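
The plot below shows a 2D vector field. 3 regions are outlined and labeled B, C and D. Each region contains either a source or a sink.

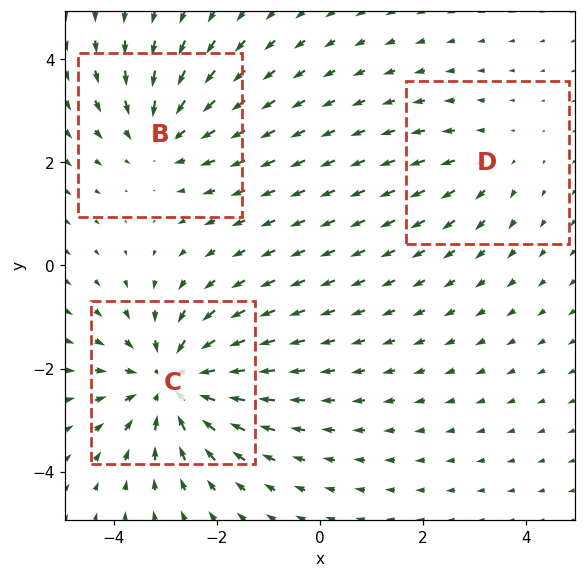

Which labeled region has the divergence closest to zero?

Divergence at each region's feature centre — B: about -3, C: about -4, D: about +2. Region D is closest to zero.

D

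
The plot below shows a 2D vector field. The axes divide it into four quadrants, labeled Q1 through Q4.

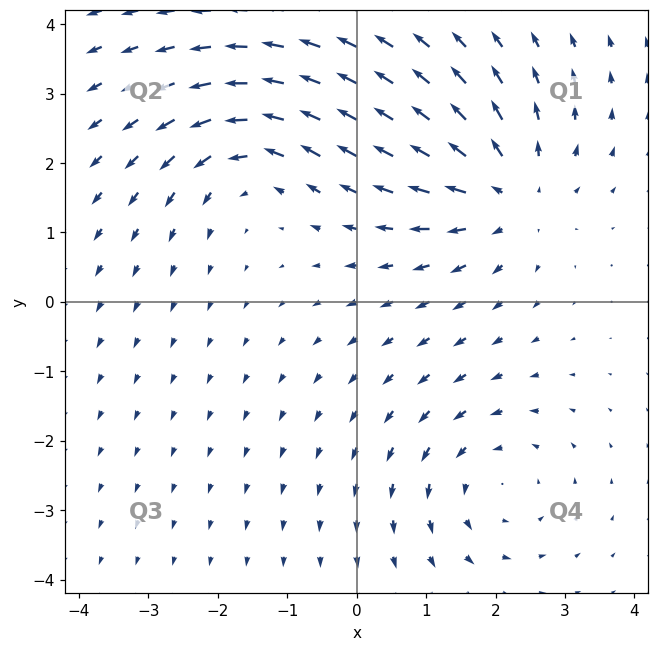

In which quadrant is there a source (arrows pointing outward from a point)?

The source sits at approximately (2.2, 1.5), which lies in quadrant Q1. The divergence there is about +4, positive as expected for a source.

Q1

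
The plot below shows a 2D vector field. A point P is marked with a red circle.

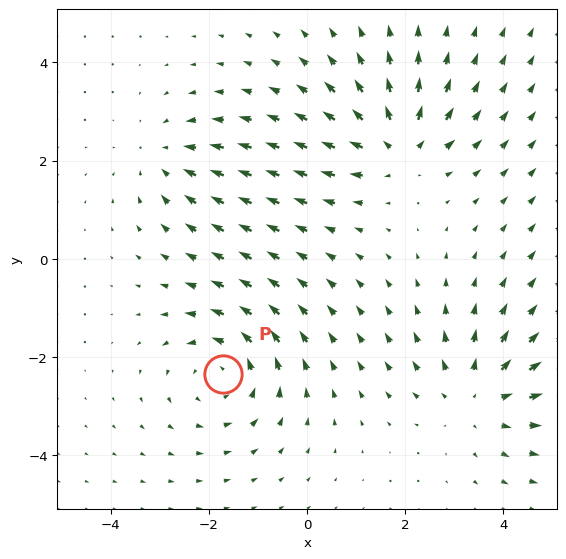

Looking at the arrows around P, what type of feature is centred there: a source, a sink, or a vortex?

vortex

At P (-1.7, -2.3) the arrows circulate counterclockwise. Divergence ≈0, curl about +4 — near-zero divergence with nonzero curl is a vortex.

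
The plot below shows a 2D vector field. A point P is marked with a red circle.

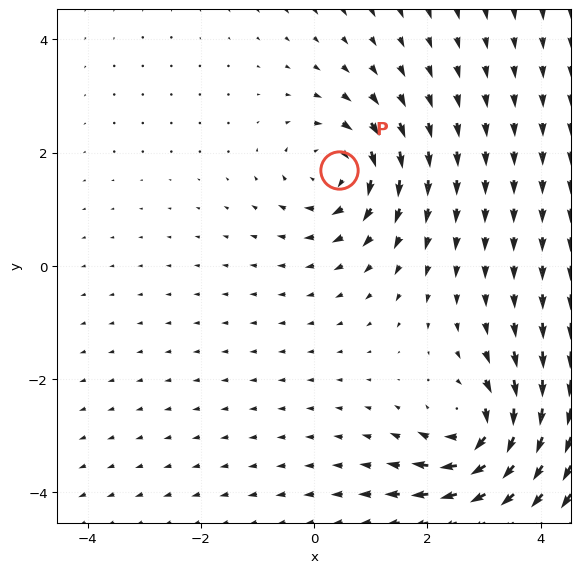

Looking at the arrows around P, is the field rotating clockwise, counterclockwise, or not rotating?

Near P at (0.4, 1.7) the arrows circulate clockwise. The curl (z-component) there is about -4; negative curl means clockwise rotation.

clockwise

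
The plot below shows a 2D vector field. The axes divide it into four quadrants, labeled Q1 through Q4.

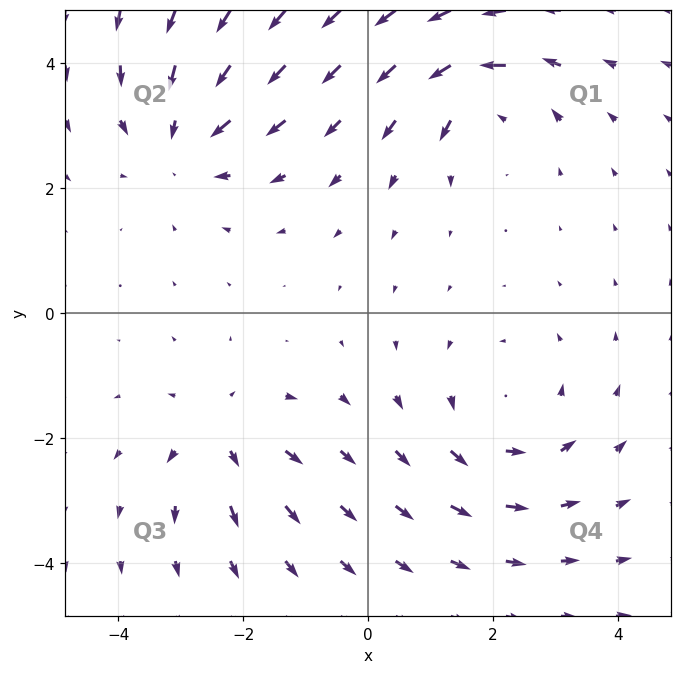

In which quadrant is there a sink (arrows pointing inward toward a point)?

The sink sits at approximately (-3.0, 2.8), which lies in quadrant Q2. The divergence there is about -3, negative as expected for a sink.

Q2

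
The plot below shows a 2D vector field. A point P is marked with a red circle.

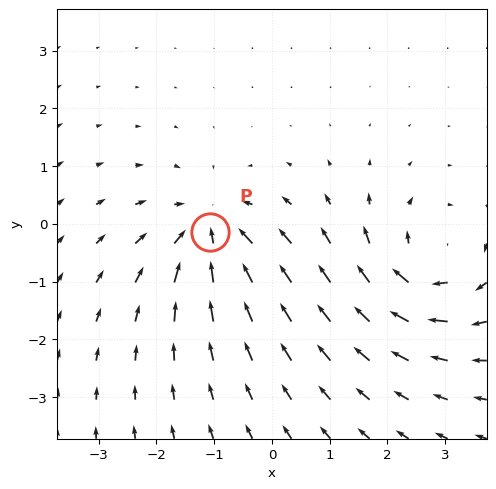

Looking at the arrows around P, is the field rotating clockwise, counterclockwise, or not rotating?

Near P at (-1.1, -0.1) the arrows show no circulation. The curl there is ≈0.

not rotating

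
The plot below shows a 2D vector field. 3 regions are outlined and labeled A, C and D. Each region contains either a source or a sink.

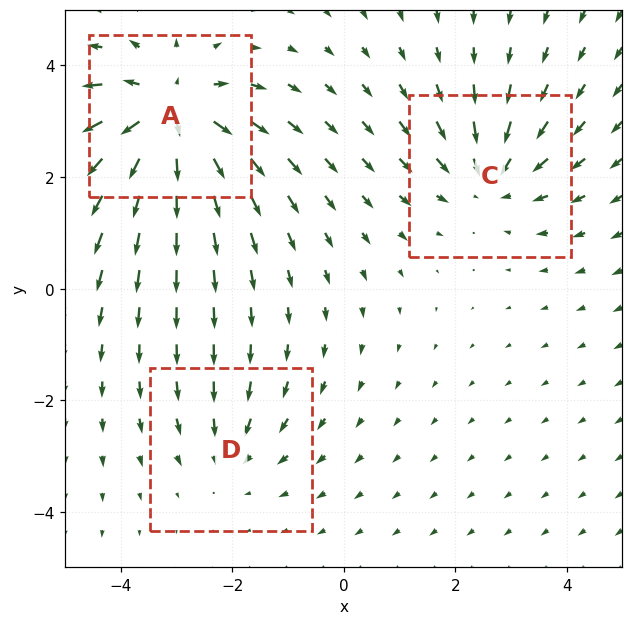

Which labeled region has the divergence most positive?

Divergence at each region's feature centre — A: about +5, C: about -3, D: about -2. Region A is most positive.

A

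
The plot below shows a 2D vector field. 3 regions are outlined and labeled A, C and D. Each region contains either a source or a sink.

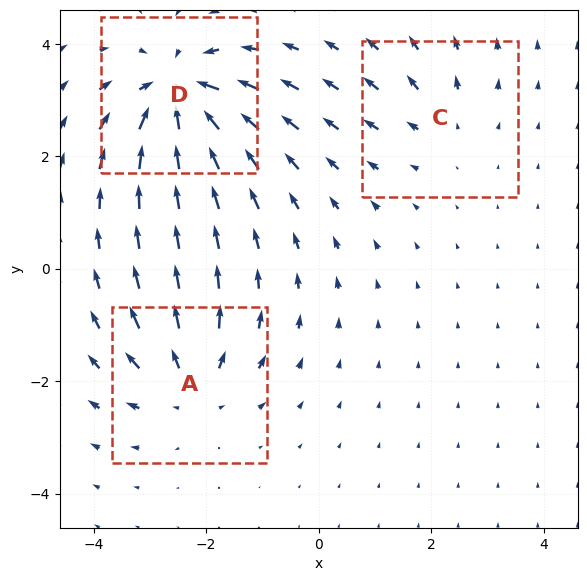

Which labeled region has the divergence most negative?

Divergence at each region's feature centre — A: about +4, C: about +2, D: about -6. Region D is most negative.

D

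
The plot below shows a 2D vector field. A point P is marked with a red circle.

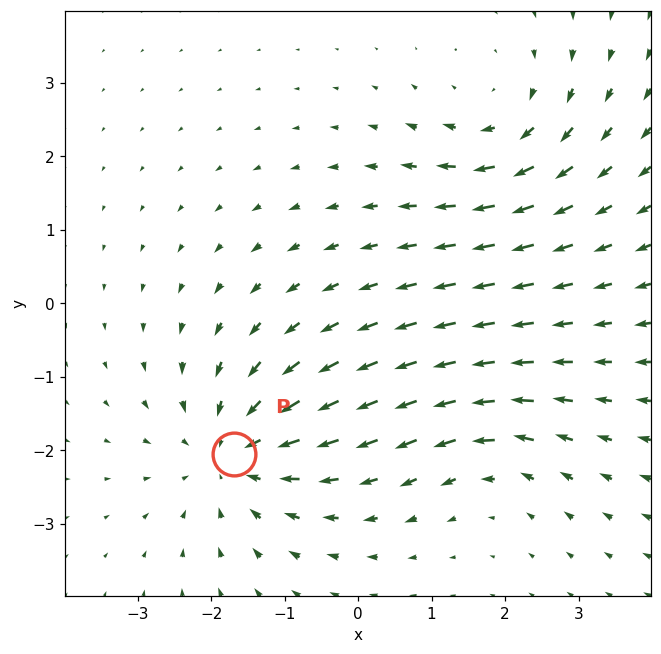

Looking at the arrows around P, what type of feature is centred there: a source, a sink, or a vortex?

At P (-1.7, -2.0) the arrows converge inward. Divergence about -4, curl ≈0 — negative divergence with near-zero curl is a sink.

sink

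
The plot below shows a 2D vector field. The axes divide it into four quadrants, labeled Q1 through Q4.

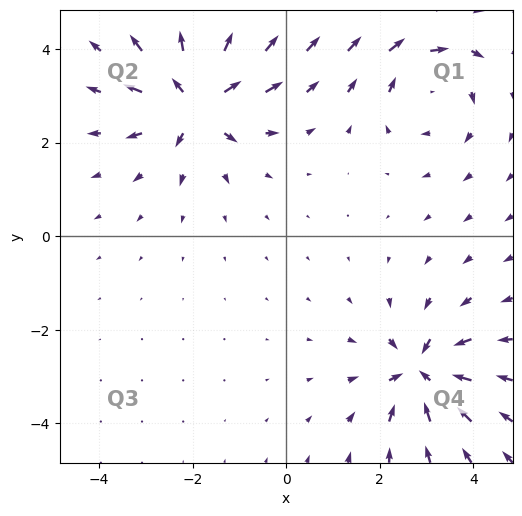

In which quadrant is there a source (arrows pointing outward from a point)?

Q2

The source sits at approximately (-1.9, 2.9), which lies in quadrant Q2. The divergence there is about +6, positive as expected for a source.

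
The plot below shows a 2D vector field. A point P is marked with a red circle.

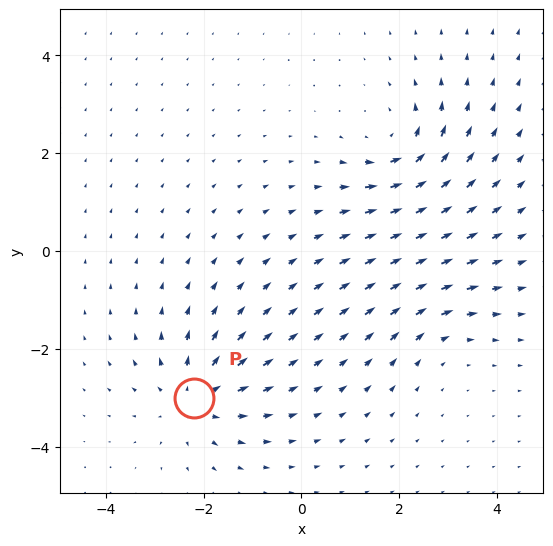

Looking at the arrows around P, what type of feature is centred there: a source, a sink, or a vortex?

At P (-2.2, -3.0) the arrows spread outward. Divergence about +4, curl ≈0 — positive divergence with near-zero curl is a source.

source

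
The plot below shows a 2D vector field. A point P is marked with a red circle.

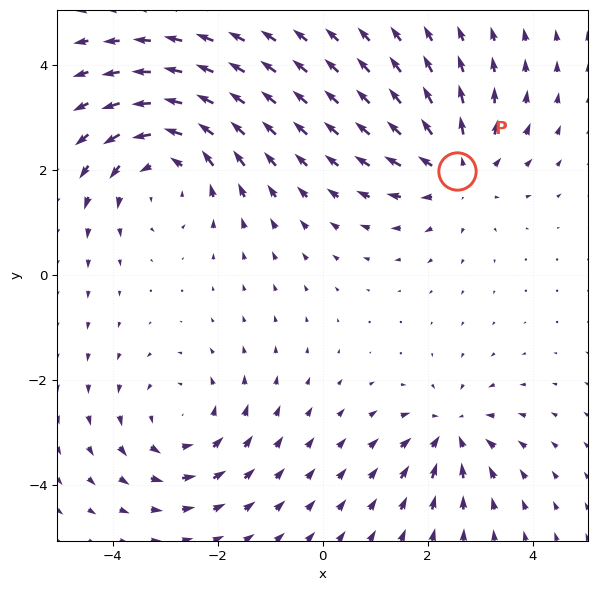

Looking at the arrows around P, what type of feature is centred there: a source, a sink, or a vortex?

source

At P (2.6, 2.0) the arrows spread outward. Divergence about +4, curl ≈0 — positive divergence with near-zero curl is a source.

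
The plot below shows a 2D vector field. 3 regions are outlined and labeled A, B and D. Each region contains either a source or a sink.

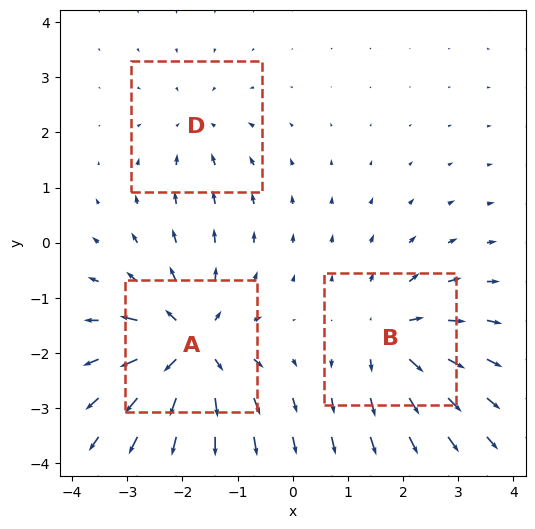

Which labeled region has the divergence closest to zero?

D

Divergence at each region's feature centre — A: about +5, B: about +4, D: about -2. Region D is closest to zero.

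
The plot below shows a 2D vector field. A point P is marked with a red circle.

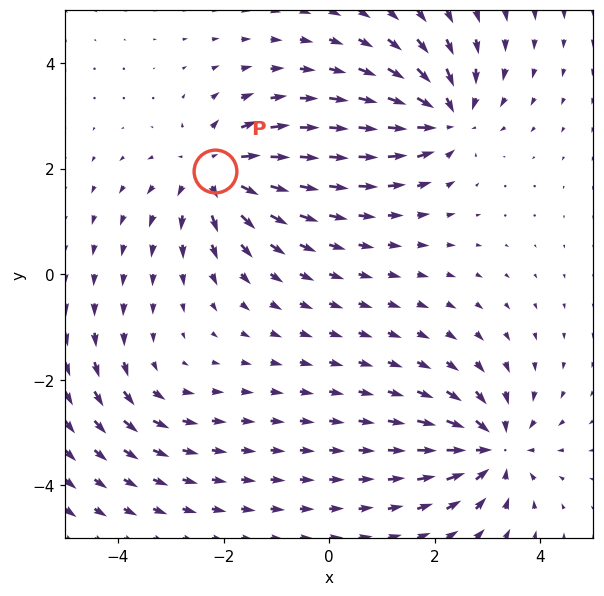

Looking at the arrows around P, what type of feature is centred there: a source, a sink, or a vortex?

At P (-2.2, 2.0) the arrows spread outward. Divergence about +6, curl ≈0 — positive divergence with near-zero curl is a source.

source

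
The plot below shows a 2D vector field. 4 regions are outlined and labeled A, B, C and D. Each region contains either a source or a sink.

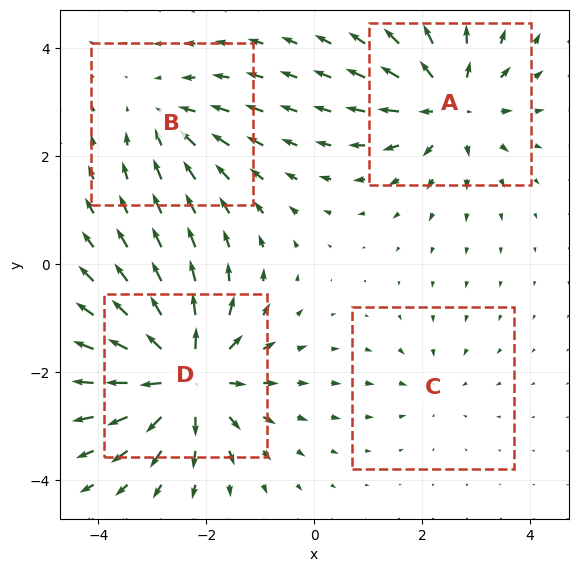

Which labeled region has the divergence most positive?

Divergence at each region's feature centre — A: about +6, B: about -3, C: about -2, D: about +8. Region D is most positive.

D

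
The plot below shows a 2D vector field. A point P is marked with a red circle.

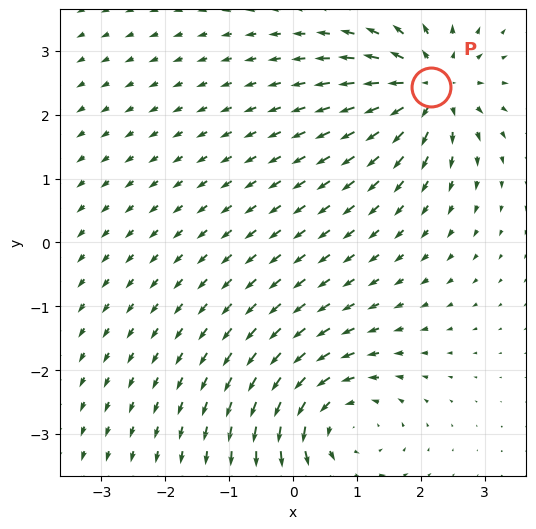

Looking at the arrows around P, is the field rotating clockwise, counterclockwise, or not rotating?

Near P at (2.2, 2.4) the arrows show no circulation. The curl there is ≈0.

not rotating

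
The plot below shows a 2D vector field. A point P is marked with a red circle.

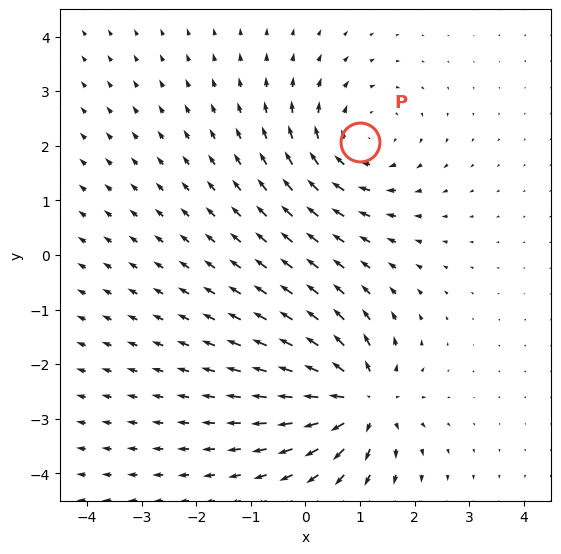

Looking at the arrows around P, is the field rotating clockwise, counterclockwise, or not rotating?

clockwise

Near P at (1.0, 2.1) the arrows circulate clockwise. The curl (z-component) there is about -3; negative curl means clockwise rotation.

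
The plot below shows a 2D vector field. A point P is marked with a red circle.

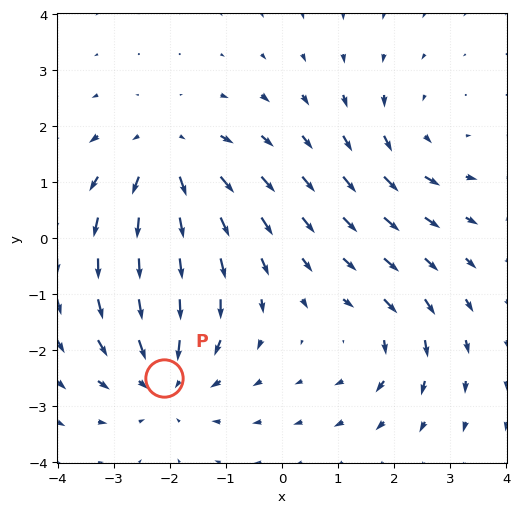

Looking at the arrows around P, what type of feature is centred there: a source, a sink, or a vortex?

At P (-2.1, -2.5) the arrows converge inward. Divergence about -4, curl ≈0 — negative divergence with near-zero curl is a sink.

sink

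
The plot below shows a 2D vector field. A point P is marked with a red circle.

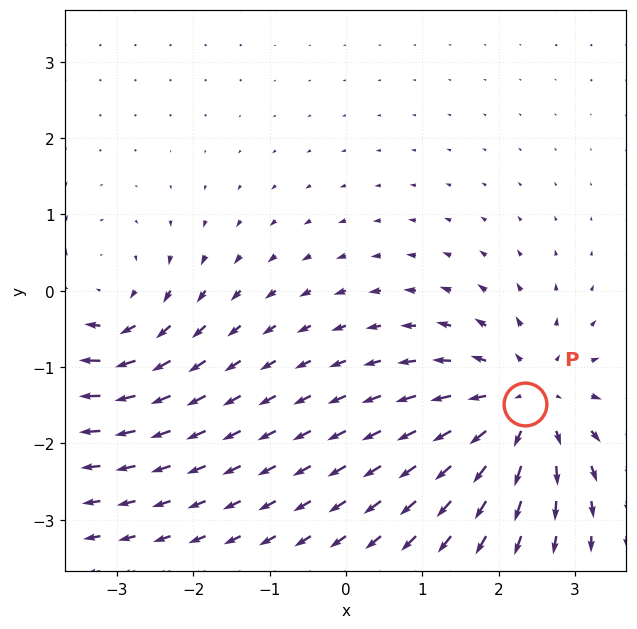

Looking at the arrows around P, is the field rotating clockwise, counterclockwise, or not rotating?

Near P at (2.4, -1.5) the arrows show no circulation. The curl there is ≈0.

not rotating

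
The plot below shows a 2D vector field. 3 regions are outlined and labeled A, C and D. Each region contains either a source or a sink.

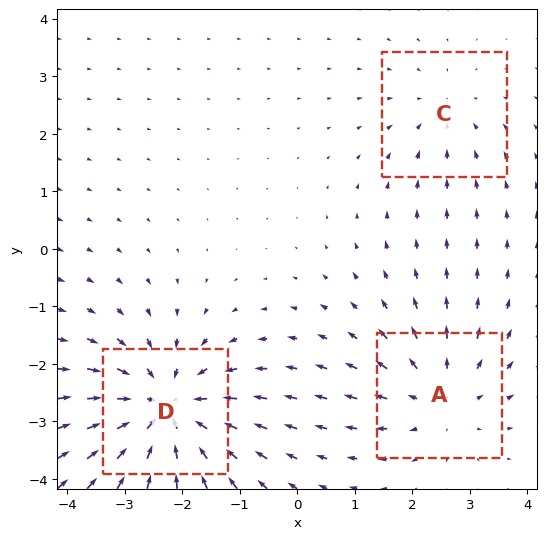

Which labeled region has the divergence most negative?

Divergence at each region's feature centre — A: about +3, C: about -2, D: about -5. Region D is most negative.

D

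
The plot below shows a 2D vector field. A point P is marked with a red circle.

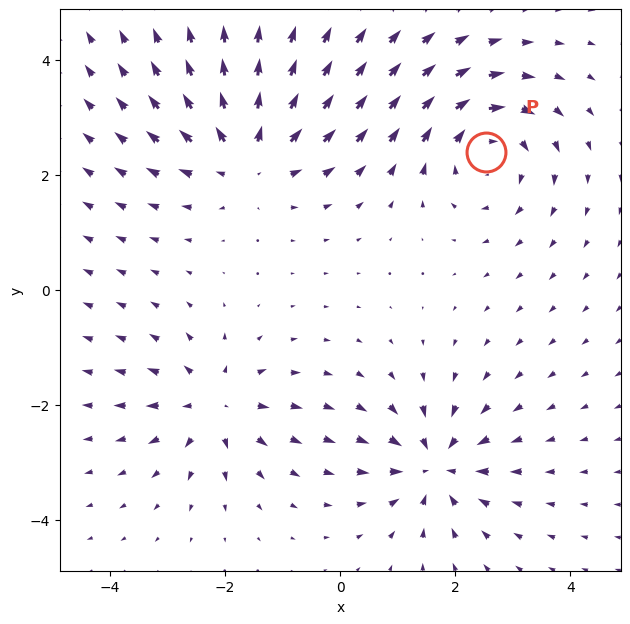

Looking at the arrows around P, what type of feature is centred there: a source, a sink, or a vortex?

vortex

At P (2.5, 2.4) the arrows circulate clockwise. Divergence ≈0, curl about -4 — near-zero divergence with nonzero curl is a vortex.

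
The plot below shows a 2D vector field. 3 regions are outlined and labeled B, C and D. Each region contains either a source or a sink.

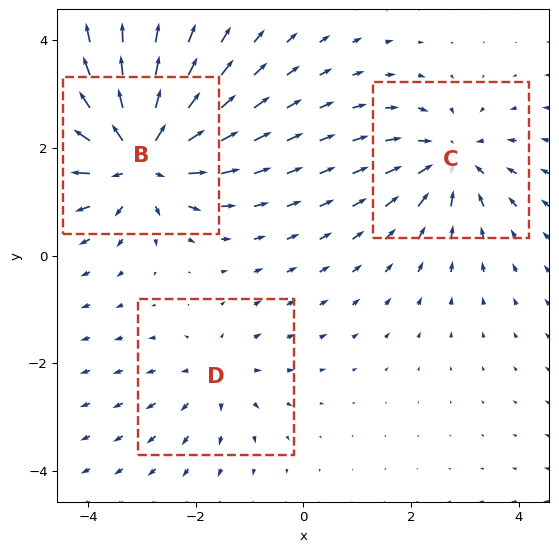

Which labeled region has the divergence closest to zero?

D

Divergence at each region's feature centre — B: about +5, C: about -3, D: about +2. Region D is closest to zero.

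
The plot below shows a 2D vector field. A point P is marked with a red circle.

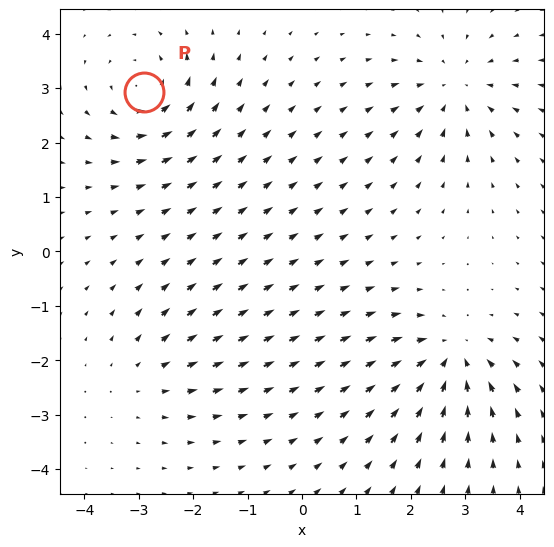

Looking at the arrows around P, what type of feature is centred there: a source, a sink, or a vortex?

At P (-2.9, 2.9) the arrows circulate counterclockwise. Divergence ≈0, curl about +5 — near-zero divergence with nonzero curl is a vortex.

vortex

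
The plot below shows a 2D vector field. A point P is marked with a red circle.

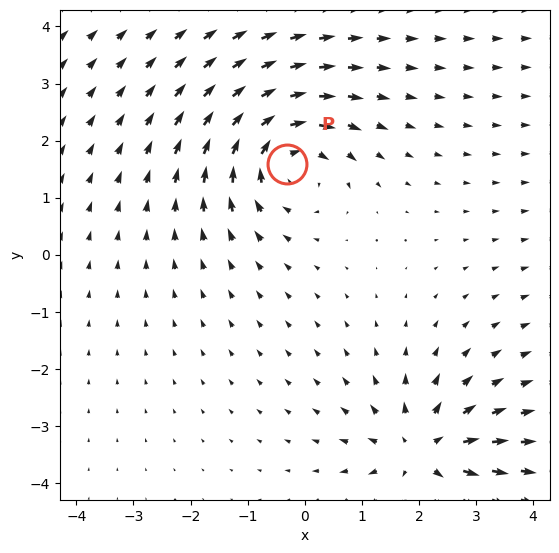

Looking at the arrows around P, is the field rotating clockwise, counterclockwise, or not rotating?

clockwise

Near P at (-0.3, 1.6) the arrows circulate clockwise. The curl (z-component) there is about -4; negative curl means clockwise rotation.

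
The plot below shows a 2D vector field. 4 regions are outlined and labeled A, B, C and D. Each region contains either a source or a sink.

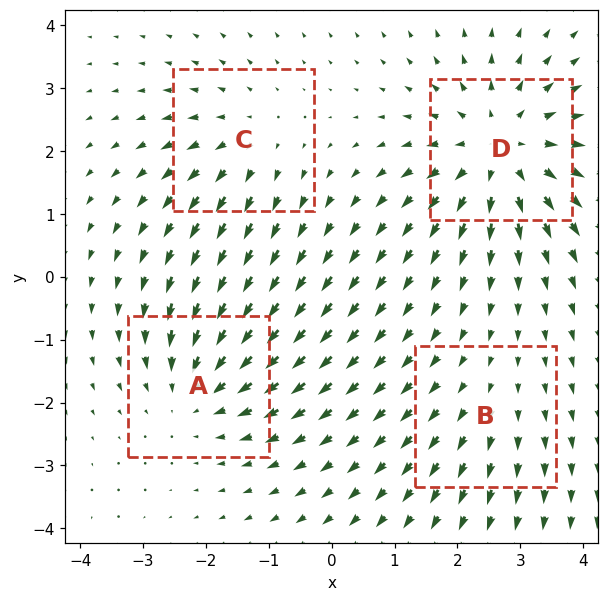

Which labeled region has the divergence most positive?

D

Divergence at each region's feature centre — A: about -4, B: about +2, C: about +3, D: about +6. Region D is most positive.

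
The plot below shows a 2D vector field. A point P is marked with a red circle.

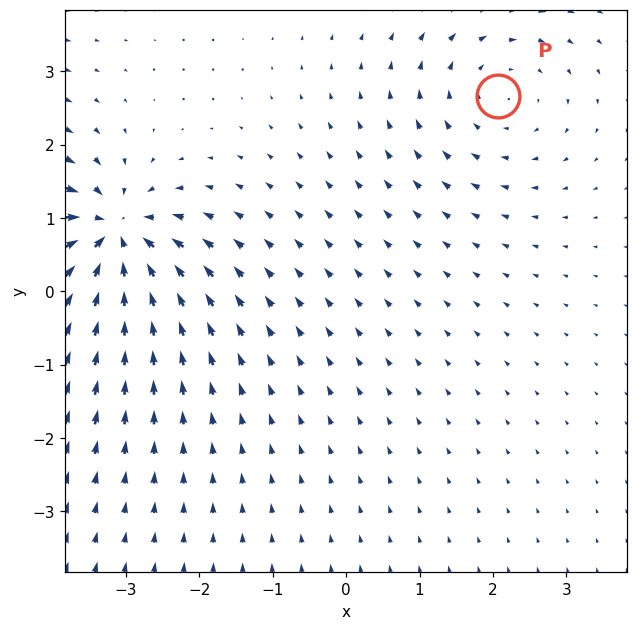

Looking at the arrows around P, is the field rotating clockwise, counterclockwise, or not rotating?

clockwise

Near P at (2.1, 2.7) the arrows circulate clockwise. The curl (z-component) there is about -3; negative curl means clockwise rotation.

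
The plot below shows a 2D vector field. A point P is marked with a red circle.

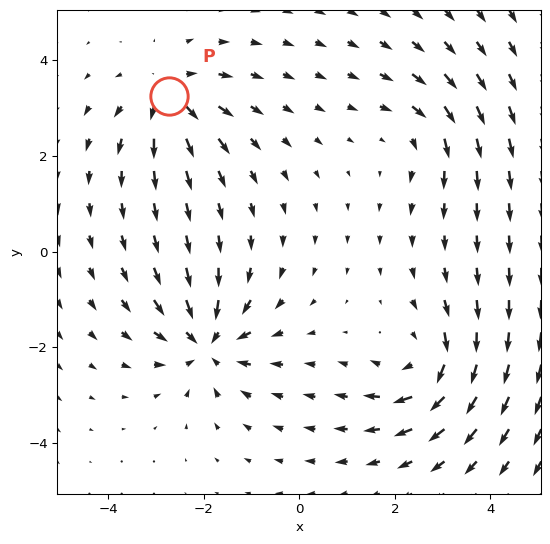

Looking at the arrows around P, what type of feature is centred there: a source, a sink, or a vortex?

At P (-2.7, 3.3) the arrows spread outward. Divergence about +4, curl ≈0 — positive divergence with near-zero curl is a source.

source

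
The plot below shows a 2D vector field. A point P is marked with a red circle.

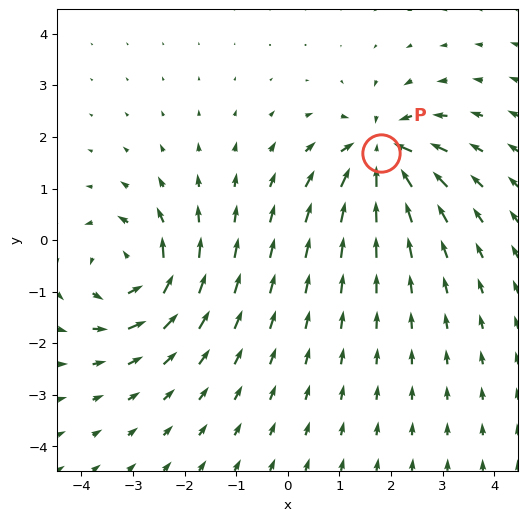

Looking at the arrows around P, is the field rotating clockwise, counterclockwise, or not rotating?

Near P at (1.8, 1.7) the arrows show no circulation. The curl there is ≈0.

not rotating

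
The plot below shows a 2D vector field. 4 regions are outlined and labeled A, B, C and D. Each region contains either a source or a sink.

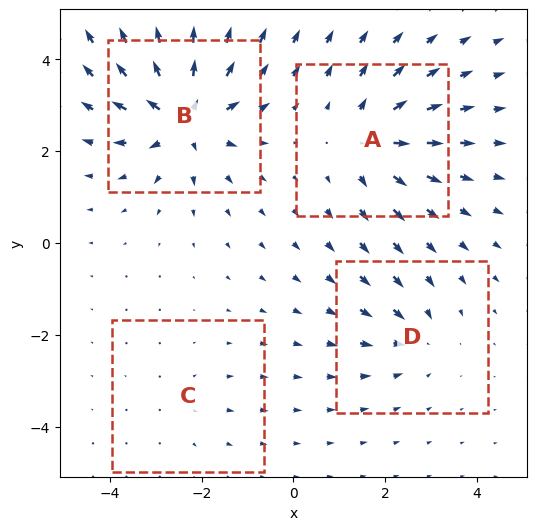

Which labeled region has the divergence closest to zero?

Divergence at each region's feature centre — A: about +5, B: about +7, C: about +2, D: about -3. Region C is closest to zero.

C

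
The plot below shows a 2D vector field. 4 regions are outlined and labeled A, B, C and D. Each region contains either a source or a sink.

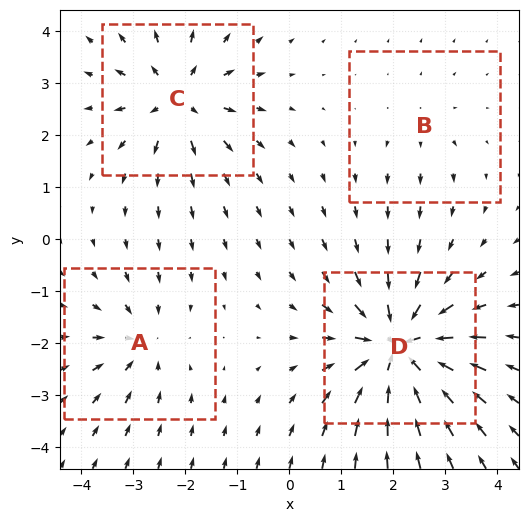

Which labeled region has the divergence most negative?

D

Divergence at each region's feature centre — A: about -4, B: about +2, C: about +6, D: about -9. Region D is most negative.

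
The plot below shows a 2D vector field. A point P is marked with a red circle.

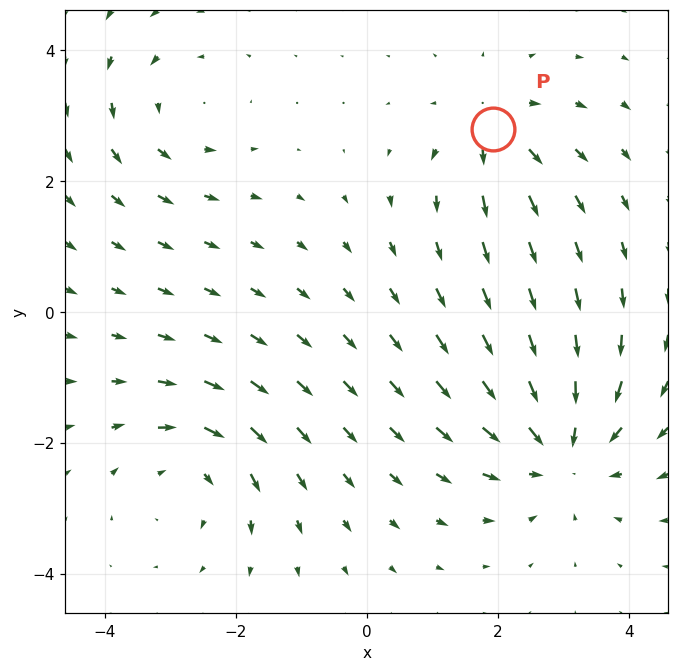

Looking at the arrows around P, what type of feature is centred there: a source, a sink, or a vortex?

At P (1.9, 2.8) the arrows spread outward. Divergence about +3, curl ≈0 — positive divergence with near-zero curl is a source.

source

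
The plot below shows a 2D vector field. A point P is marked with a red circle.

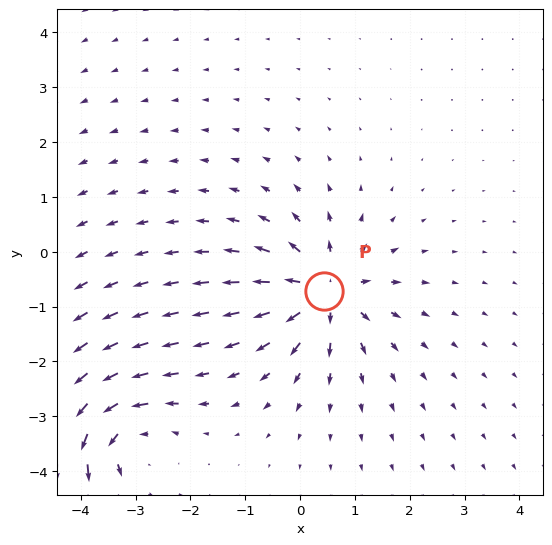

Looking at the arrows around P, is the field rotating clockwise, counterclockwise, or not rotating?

not rotating

Near P at (0.4, -0.7) the arrows show no circulation. The curl there is ≈0.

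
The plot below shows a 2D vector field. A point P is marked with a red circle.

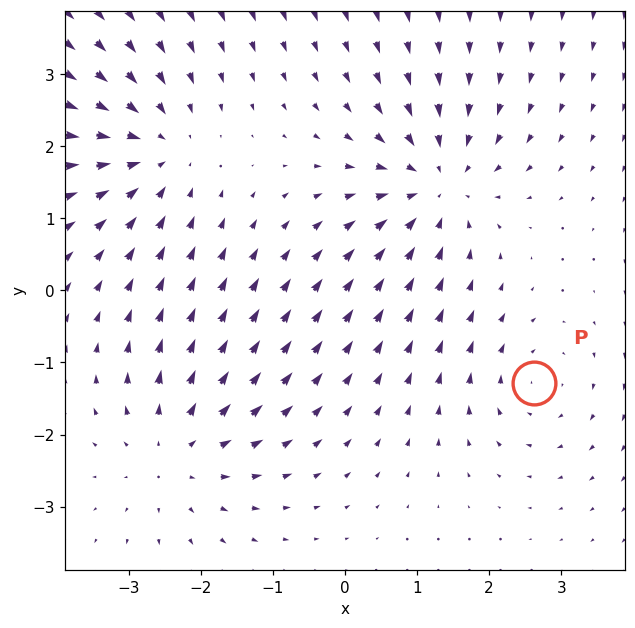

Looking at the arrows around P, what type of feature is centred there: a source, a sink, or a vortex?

vortex

At P (2.6, -1.3) the arrows circulate clockwise. Divergence ≈0, curl about -3 — near-zero divergence with nonzero curl is a vortex.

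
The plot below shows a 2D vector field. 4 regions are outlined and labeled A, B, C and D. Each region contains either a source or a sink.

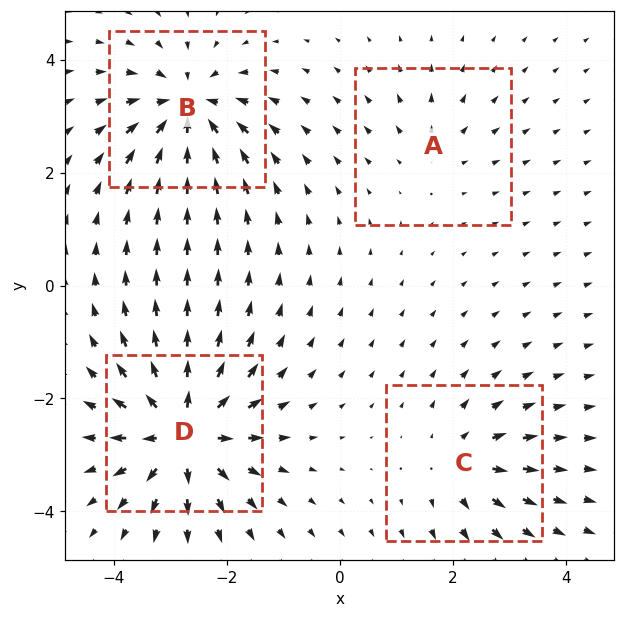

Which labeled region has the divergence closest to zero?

A

Divergence at each region's feature centre — A: about +2, B: about -7, C: about +4, D: about +8. Region A is closest to zero.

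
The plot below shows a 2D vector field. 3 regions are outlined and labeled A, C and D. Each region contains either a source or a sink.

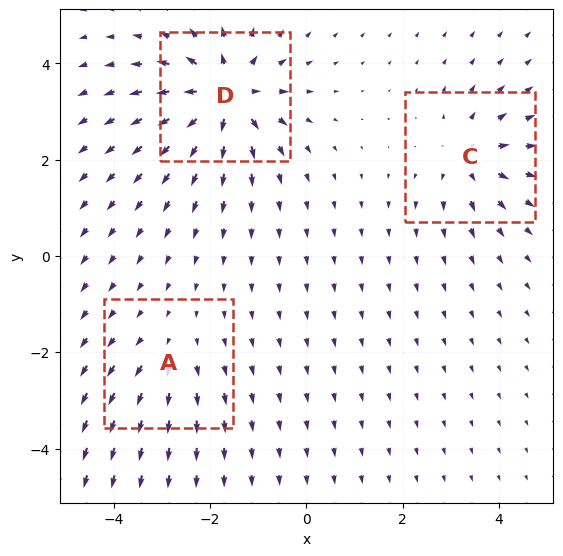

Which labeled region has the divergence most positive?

D

Divergence at each region's feature centre — A: about +2, C: about +4, D: about +6. Region D is most positive.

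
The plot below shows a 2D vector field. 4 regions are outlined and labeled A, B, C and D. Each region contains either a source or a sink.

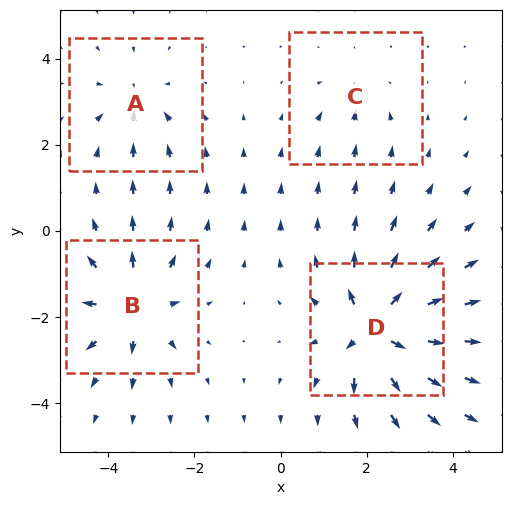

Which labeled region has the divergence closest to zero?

C

Divergence at each region's feature centre — A: about -4, B: about +6, C: about -2, D: about +8. Region C is closest to zero.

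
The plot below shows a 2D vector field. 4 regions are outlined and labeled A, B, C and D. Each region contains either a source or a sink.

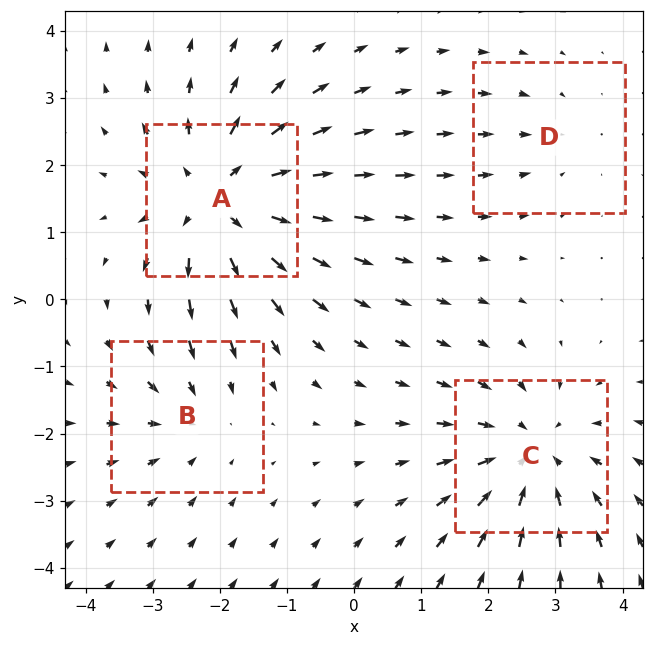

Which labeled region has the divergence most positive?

Divergence at each region's feature centre — A: about +6, B: about -3, C: about -5, D: about -2. Region A is most positive.

A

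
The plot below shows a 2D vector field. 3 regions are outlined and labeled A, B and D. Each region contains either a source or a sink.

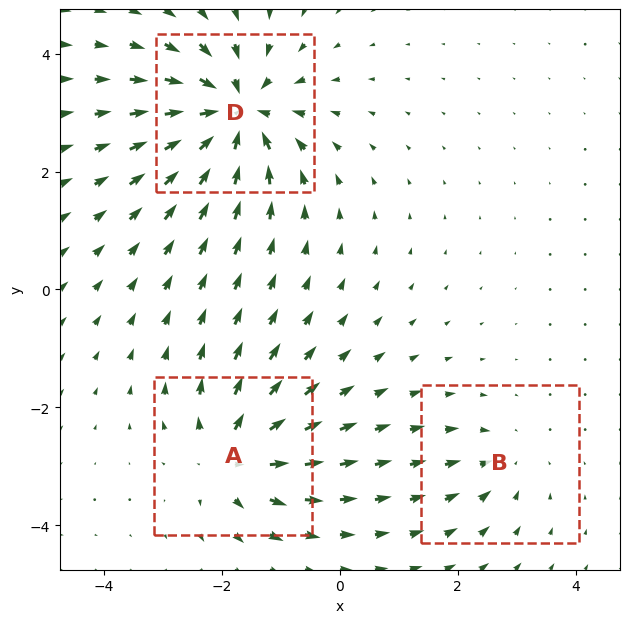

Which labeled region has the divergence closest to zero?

Divergence at each region's feature centre — A: about +4, B: about -2, D: about -6. Region B is closest to zero.

B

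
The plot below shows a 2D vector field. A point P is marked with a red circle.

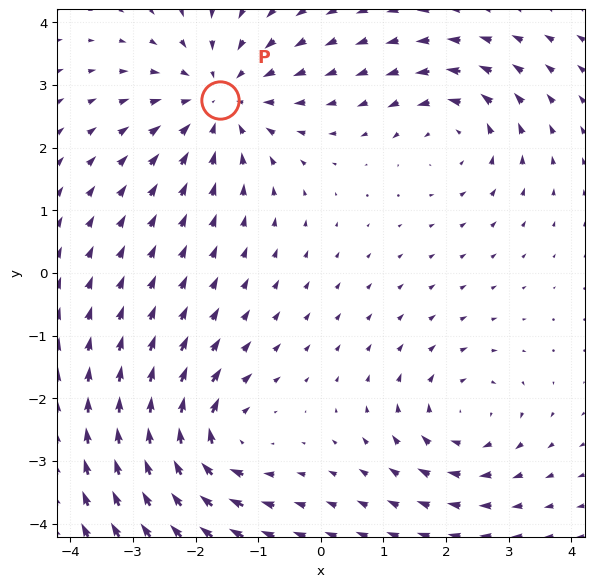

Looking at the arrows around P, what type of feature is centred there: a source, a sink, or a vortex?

At P (-1.6, 2.8) the arrows converge inward. Divergence about -4, curl ≈0 — negative divergence with near-zero curl is a sink.

sink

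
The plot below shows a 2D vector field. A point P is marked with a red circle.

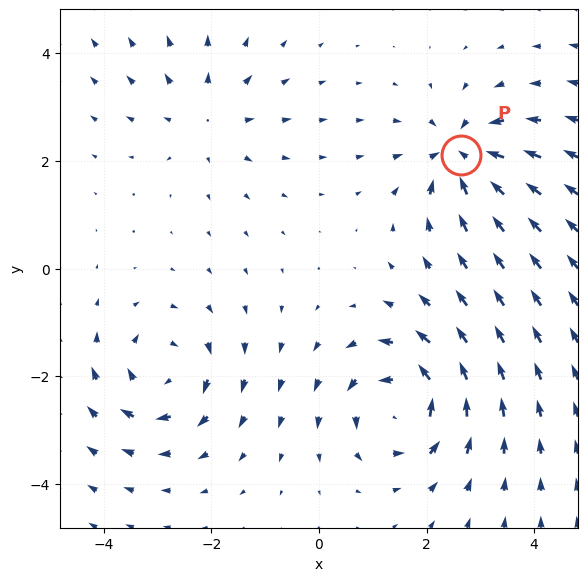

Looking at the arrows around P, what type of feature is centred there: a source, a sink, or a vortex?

At P (2.6, 2.1) the arrows converge inward. Divergence about -6, curl ≈0 — negative divergence with near-zero curl is a sink.

sink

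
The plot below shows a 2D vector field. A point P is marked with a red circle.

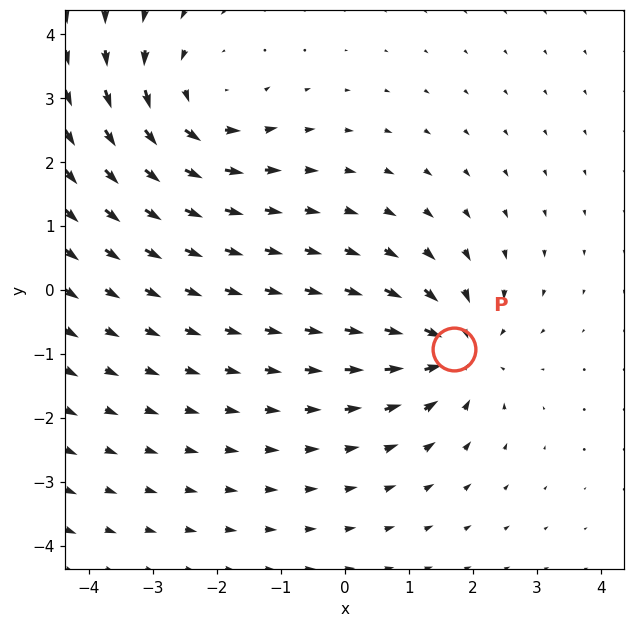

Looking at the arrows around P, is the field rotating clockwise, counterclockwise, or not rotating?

not rotating

Near P at (1.7, -0.9) the arrows show no circulation. The curl there is ≈0.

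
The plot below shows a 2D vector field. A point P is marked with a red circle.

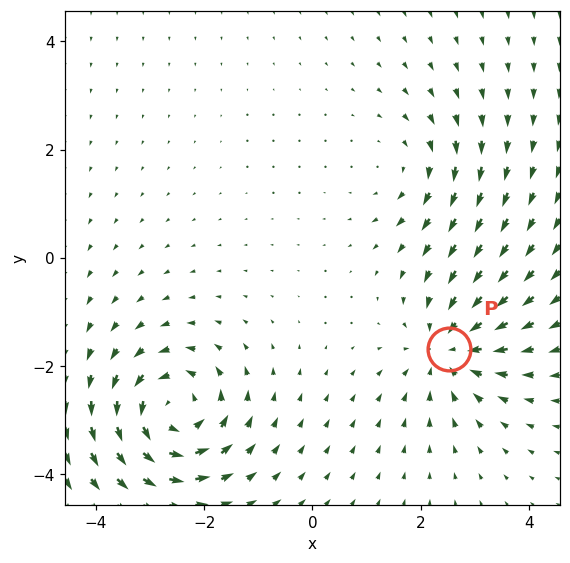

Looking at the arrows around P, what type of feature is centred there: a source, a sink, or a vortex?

sink

At P (2.5, -1.7) the arrows converge inward. Divergence about -4, curl ≈0 — negative divergence with near-zero curl is a sink.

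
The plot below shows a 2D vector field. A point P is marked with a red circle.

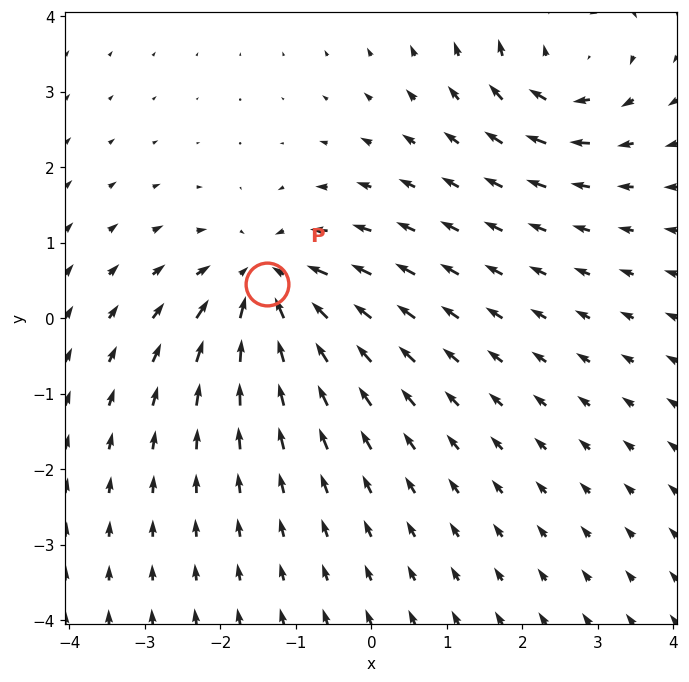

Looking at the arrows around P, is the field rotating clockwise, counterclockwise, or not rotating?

not rotating

Near P at (-1.4, 0.5) the arrows show no circulation. The curl there is ≈0.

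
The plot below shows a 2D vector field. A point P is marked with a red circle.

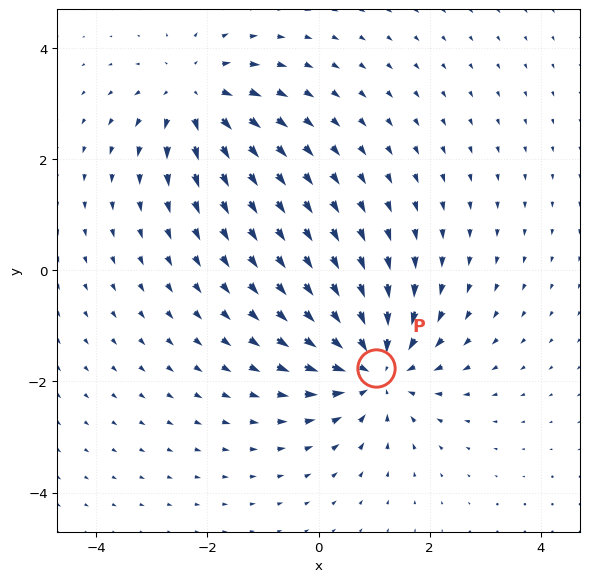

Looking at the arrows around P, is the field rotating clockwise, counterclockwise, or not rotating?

not rotating

Near P at (1.0, -1.8) the arrows show no circulation. The curl there is ≈0.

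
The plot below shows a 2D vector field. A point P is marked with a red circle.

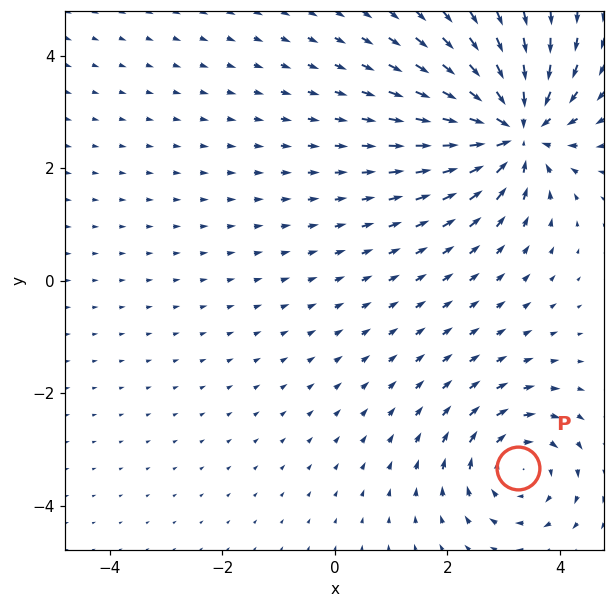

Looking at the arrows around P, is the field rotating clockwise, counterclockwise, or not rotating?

Near P at (3.3, -3.3) the arrows circulate clockwise. The curl (z-component) there is about -3; negative curl means clockwise rotation.

clockwise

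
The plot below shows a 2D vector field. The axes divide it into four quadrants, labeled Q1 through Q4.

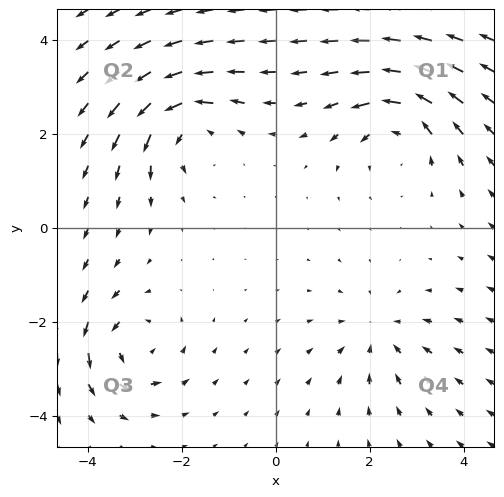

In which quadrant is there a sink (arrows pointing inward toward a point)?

Q4

The sink sits at approximately (2.2, -2.3), which lies in quadrant Q4. The divergence there is about -3, negative as expected for a sink.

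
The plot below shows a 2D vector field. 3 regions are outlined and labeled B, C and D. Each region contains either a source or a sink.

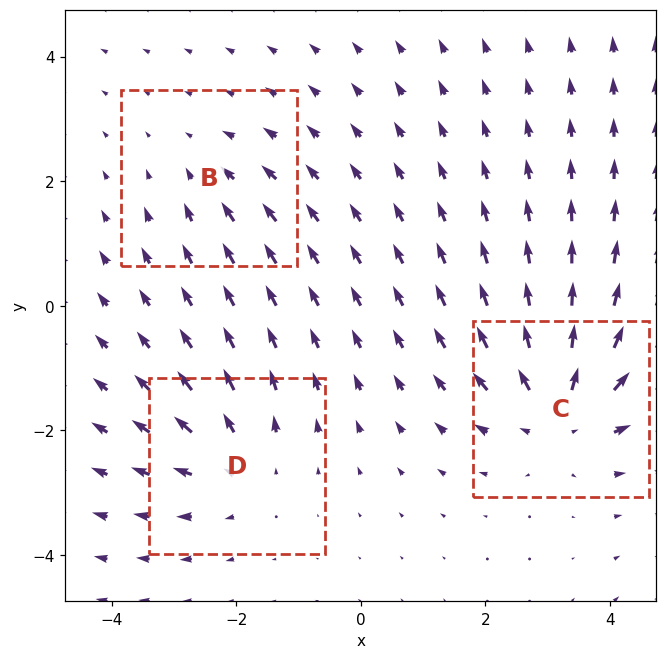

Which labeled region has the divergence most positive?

Divergence at each region's feature centre — B: about -2, C: about +4, D: about +3. Region C is most positive.

C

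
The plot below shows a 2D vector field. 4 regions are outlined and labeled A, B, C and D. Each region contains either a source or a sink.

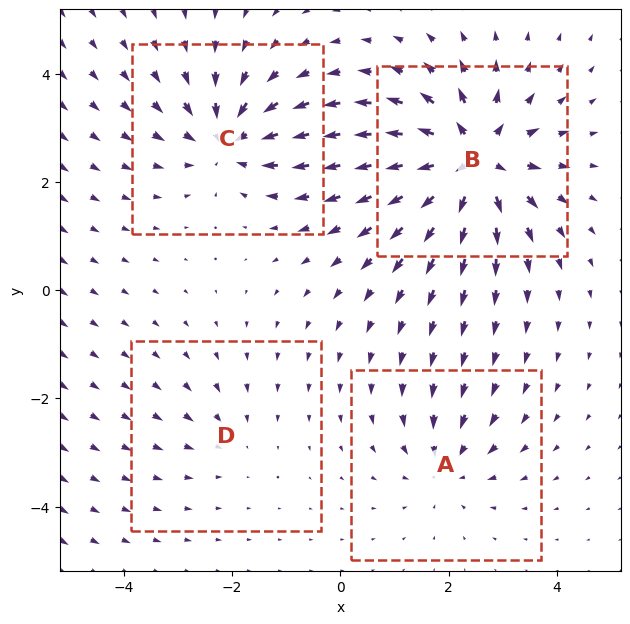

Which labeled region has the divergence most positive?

B

Divergence at each region's feature centre — A: about -3, B: about +7, C: about -5, D: about -2. Region B is most positive.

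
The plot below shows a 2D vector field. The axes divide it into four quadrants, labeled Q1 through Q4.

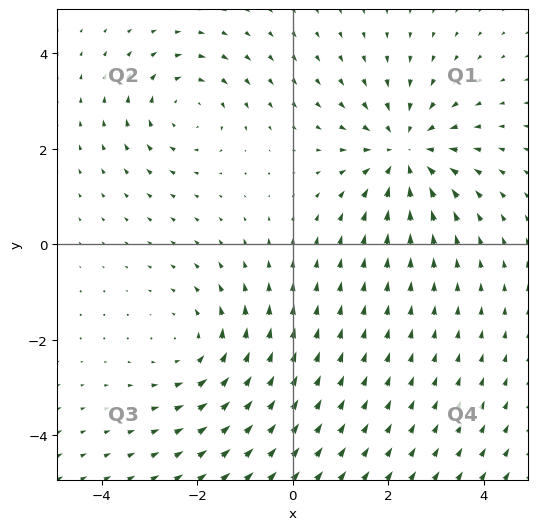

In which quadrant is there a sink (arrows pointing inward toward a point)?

Q1

The sink sits at approximately (2.3, 1.9), which lies in quadrant Q1. The divergence there is about -4, negative as expected for a sink.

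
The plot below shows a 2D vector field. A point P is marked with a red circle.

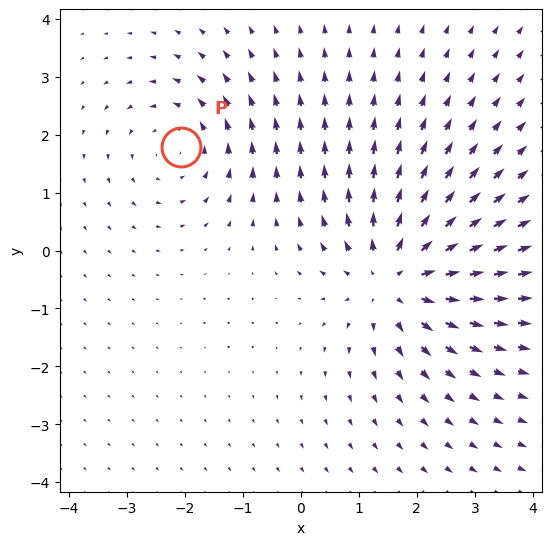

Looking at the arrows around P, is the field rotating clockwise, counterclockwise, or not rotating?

Near P at (-2.1, 1.8) the arrows circulate counterclockwise. The curl (z-component) there is about +3; positive curl means counterclockwise rotation.

counterclockwise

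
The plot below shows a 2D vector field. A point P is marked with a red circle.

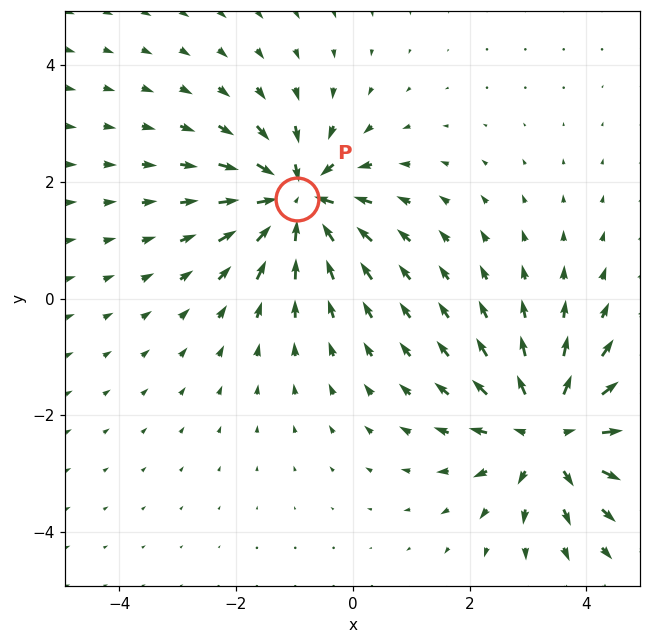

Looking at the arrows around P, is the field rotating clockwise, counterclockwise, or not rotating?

Near P at (-1.0, 1.7) the arrows show no circulation. The curl there is ≈0.

not rotating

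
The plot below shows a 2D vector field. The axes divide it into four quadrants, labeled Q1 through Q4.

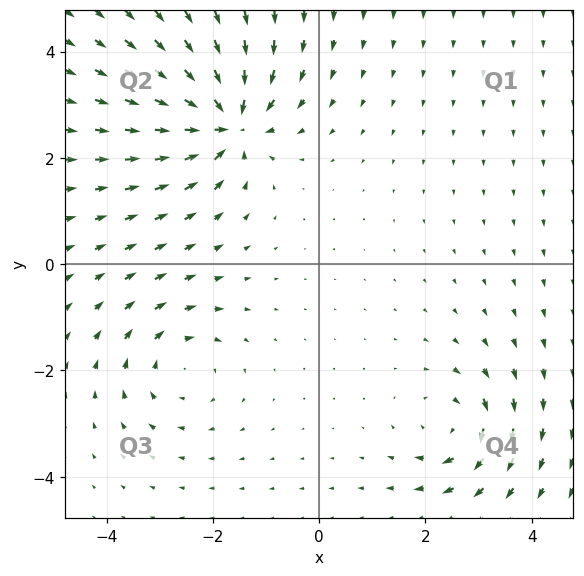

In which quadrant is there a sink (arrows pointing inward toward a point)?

The sink sits at approximately (-1.7, 2.7), which lies in quadrant Q2. The divergence there is about -7, negative as expected for a sink.

Q2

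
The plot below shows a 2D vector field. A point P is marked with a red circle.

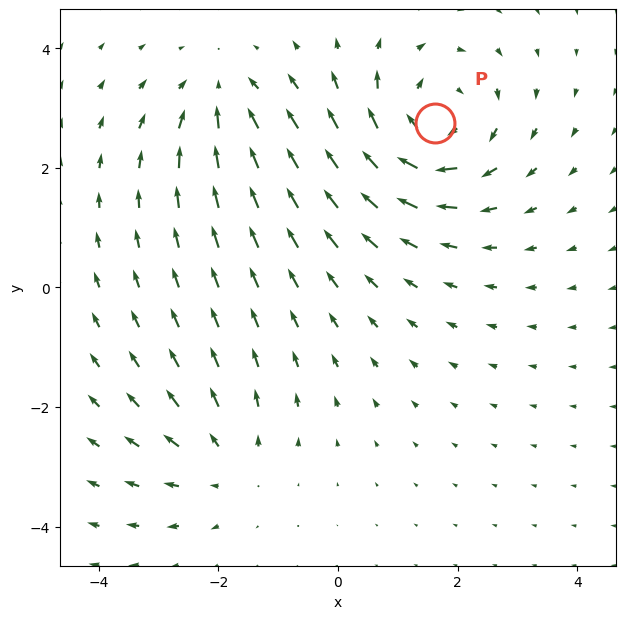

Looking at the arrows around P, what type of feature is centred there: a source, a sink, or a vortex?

At P (1.6, 2.8) the arrows circulate clockwise. Divergence ≈0, curl about -4 — near-zero divergence with nonzero curl is a vortex.

vortex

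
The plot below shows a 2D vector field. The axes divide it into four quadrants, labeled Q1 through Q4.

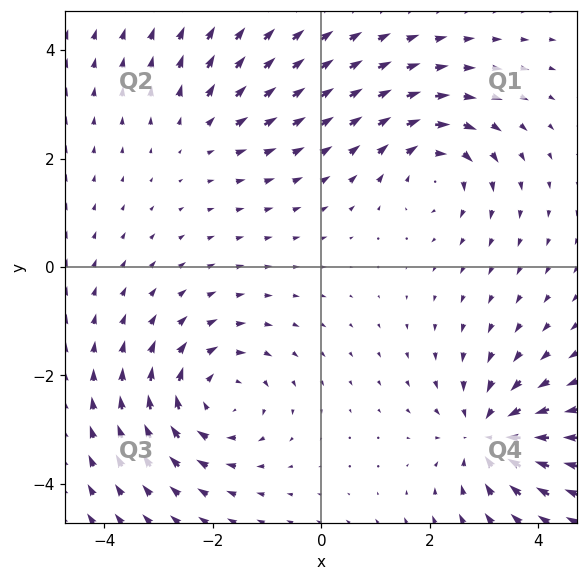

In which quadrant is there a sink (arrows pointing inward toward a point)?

Q4

The sink sits at approximately (3.1, -3.1), which lies in quadrant Q4. The divergence there is about -5, negative as expected for a sink.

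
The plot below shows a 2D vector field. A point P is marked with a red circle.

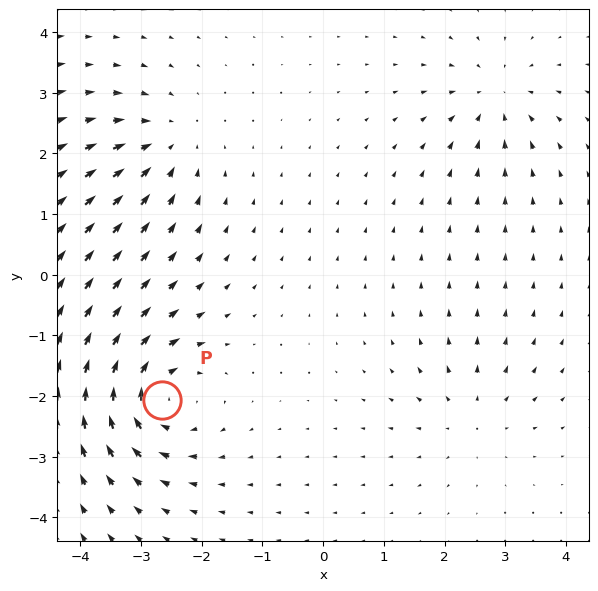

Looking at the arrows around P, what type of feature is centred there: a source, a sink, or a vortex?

At P (-2.7, -2.1) the arrows circulate clockwise. Divergence ≈0, curl about -6 — near-zero divergence with nonzero curl is a vortex.

vortex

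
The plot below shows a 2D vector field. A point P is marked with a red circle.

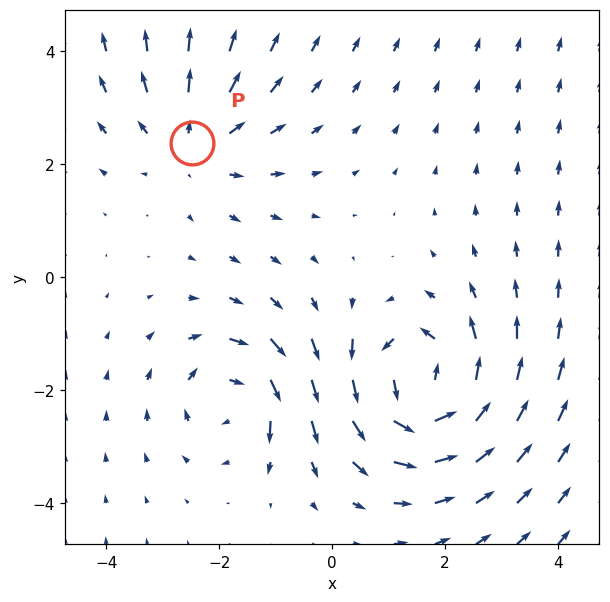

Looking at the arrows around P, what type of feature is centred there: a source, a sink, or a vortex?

At P (-2.5, 2.4) the arrows spread outward. Divergence about +3, curl ≈0 — positive divergence with near-zero curl is a source.

source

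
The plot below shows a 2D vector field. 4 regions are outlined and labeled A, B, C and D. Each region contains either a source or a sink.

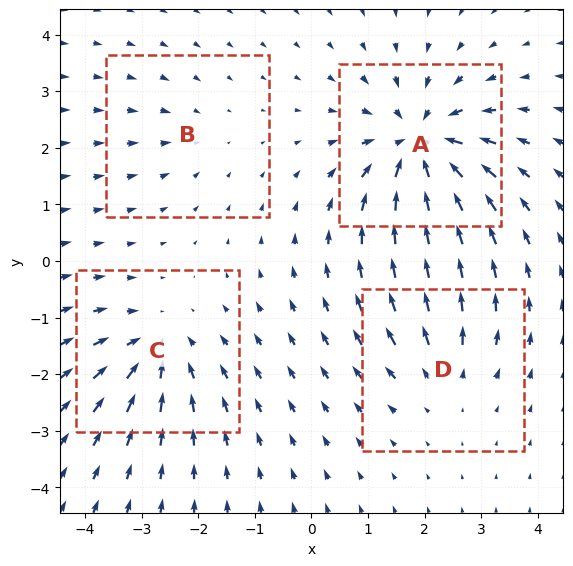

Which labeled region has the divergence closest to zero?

Divergence at each region's feature centre — A: about -8, B: about -2, C: about -5, D: about +4. Region B is closest to zero.

B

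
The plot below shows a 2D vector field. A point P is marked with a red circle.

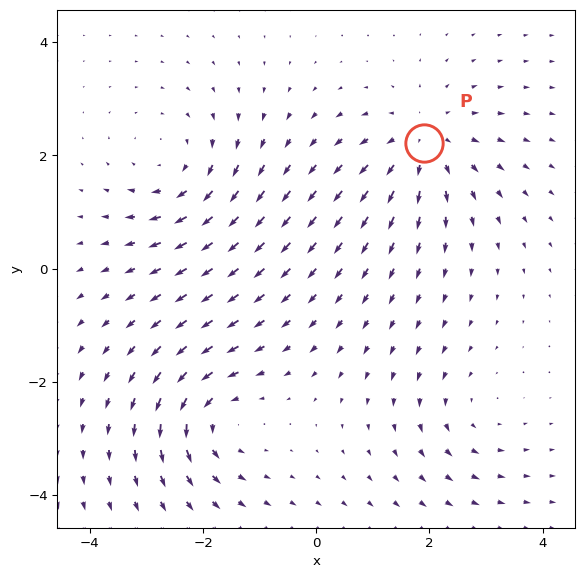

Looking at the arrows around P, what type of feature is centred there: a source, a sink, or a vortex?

At P (1.9, 2.2) the arrows spread outward. Divergence about +5, curl ≈0 — positive divergence with near-zero curl is a source.

source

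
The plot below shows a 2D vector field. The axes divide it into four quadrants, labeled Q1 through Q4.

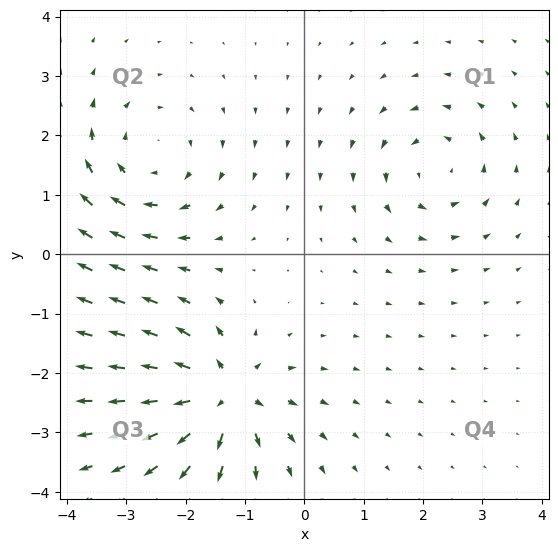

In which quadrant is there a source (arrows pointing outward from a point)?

Q3

The source sits at approximately (-1.4, -2.4), which lies in quadrant Q3. The divergence there is about +7, positive as expected for a source.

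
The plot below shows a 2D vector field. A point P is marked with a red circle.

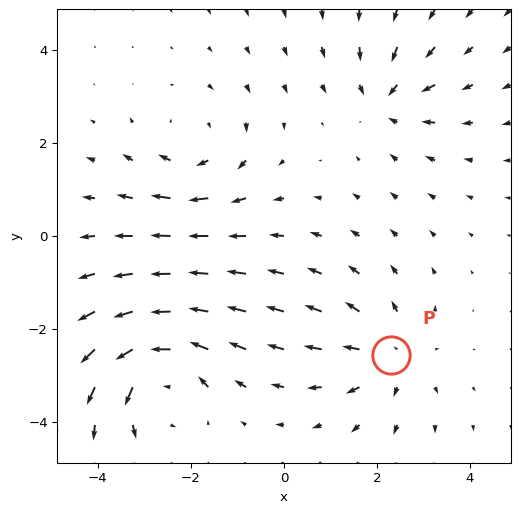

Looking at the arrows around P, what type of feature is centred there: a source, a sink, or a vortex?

source

At P (2.3, -2.6) the arrows spread outward. Divergence about +3, curl ≈0 — positive divergence with near-zero curl is a source.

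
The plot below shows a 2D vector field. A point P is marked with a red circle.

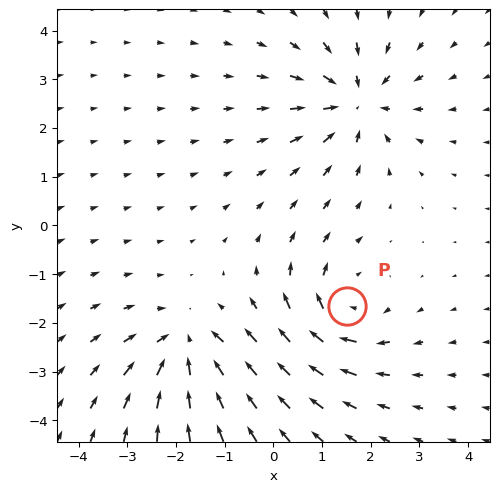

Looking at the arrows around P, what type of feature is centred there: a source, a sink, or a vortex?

At P (1.5, -1.6) the arrows circulate clockwise. Divergence ≈0, curl about -5 — near-zero divergence with nonzero curl is a vortex.

vortex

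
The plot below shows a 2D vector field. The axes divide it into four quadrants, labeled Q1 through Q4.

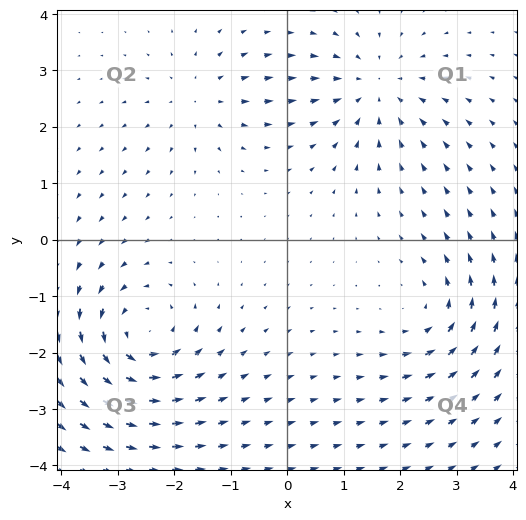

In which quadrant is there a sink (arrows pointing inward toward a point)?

The sink sits at approximately (1.6, 2.7), which lies in quadrant Q1. The divergence there is about -4, negative as expected for a sink.

Q1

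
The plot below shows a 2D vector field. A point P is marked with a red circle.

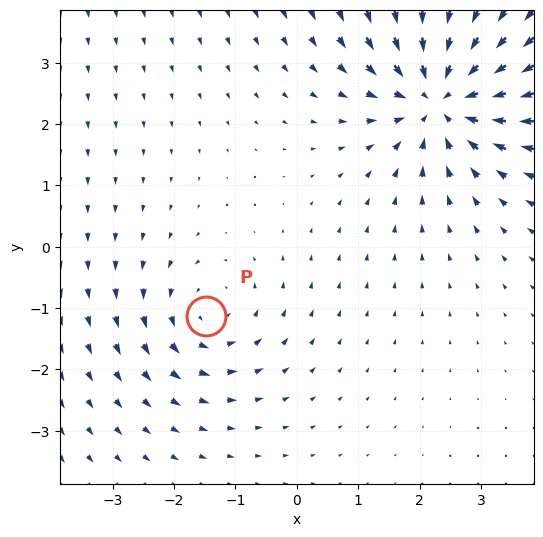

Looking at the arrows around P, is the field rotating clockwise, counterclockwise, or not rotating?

counterclockwise

Near P at (-1.5, -1.1) the arrows circulate counterclockwise. The curl (z-component) there is about +3; positive curl means counterclockwise rotation.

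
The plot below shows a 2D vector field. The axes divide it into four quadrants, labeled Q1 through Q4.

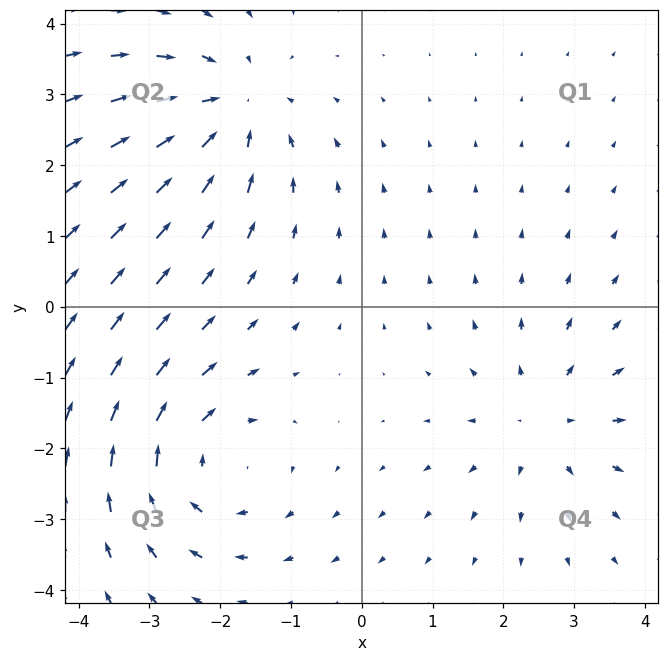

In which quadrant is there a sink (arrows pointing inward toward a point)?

Q2

The sink sits at approximately (-1.8, 2.8), which lies in quadrant Q2. The divergence there is about -3, negative as expected for a sink.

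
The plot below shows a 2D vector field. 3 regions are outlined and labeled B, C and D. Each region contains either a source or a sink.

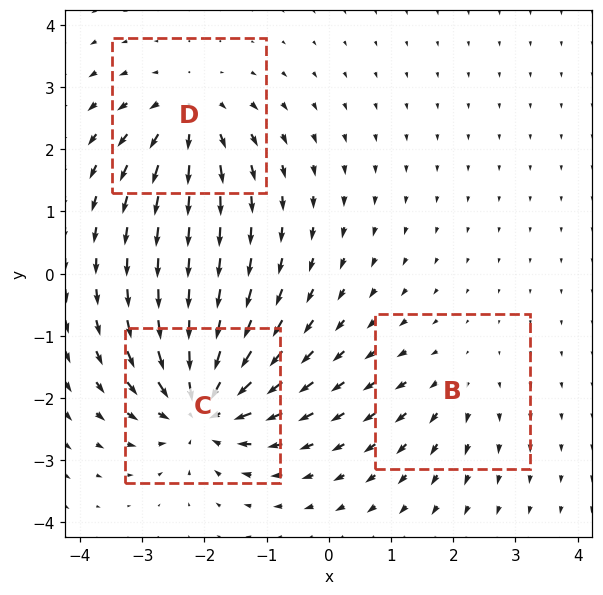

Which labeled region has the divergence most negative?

Divergence at each region's feature centre — B: about +2, C: about -6, D: about +4. Region C is most negative.

C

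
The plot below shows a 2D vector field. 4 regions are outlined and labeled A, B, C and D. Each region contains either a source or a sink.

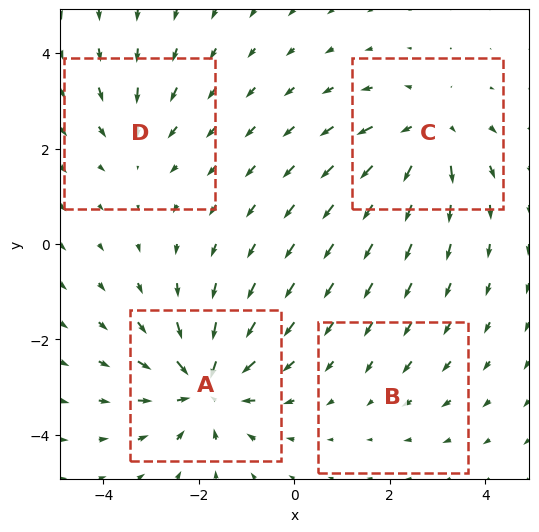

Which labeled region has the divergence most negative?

Divergence at each region's feature centre — A: about -7, B: about -2, C: about +5, D: about -3. Region A is most negative.

A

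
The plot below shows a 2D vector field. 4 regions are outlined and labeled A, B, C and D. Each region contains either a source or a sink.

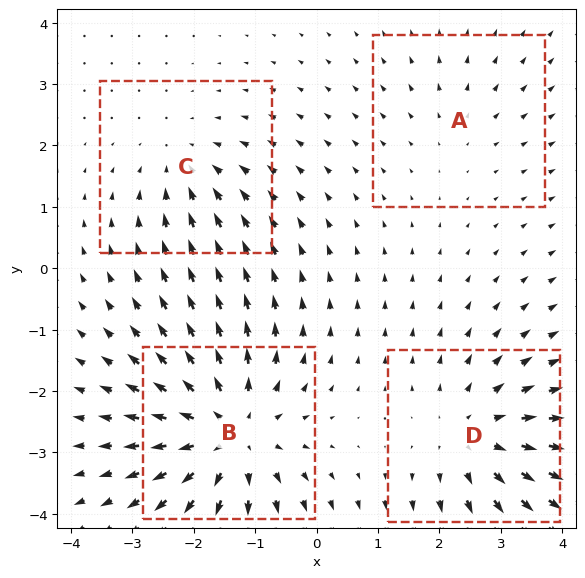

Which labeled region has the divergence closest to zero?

A

Divergence at each region's feature centre — A: about +2, B: about +6, C: about -3, D: about +4. Region A is closest to zero.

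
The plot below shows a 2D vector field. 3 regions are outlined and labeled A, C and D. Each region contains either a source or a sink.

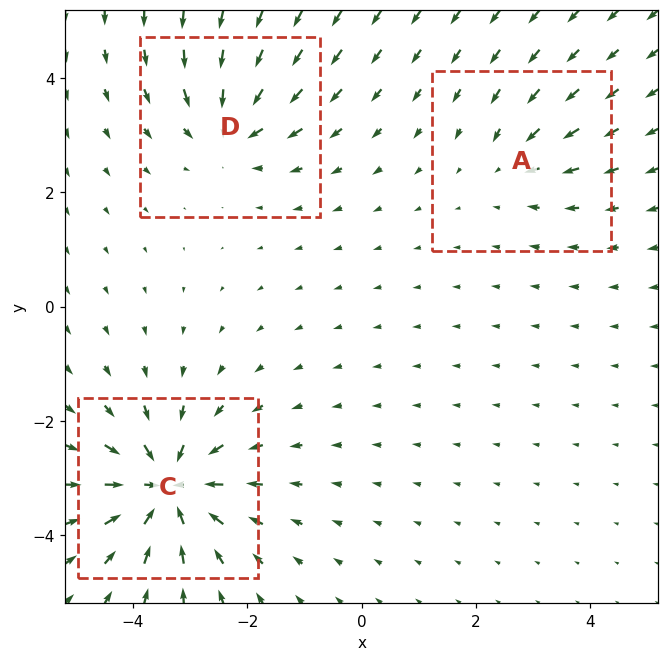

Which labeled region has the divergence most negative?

Divergence at each region's feature centre — A: about -2, C: about -6, D: about -4. Region C is most negative.

C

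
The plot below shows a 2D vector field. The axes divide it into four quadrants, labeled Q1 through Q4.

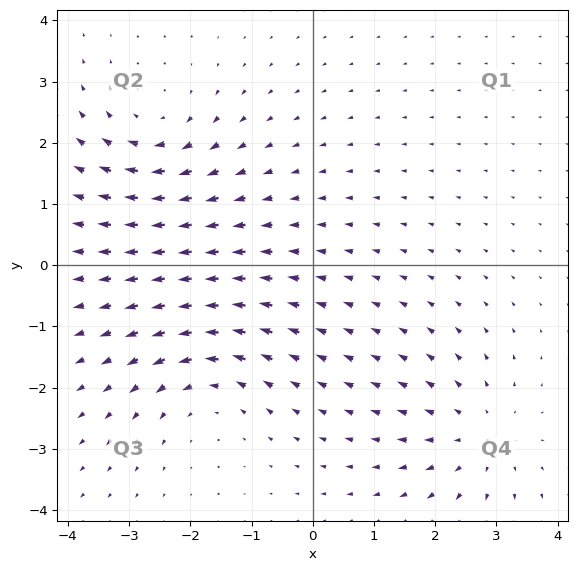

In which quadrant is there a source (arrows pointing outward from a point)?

Q4

The source sits at approximately (2.7, -2.8), which lies in quadrant Q4. The divergence there is about +4, positive as expected for a source.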